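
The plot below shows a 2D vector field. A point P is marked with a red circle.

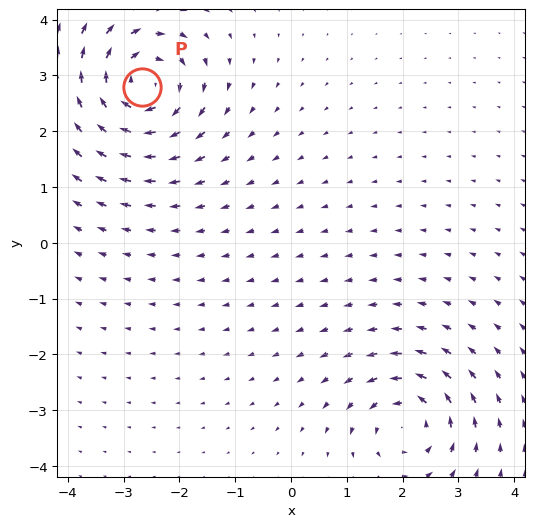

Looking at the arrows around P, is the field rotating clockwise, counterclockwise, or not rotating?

Near P at (-2.7, 2.8) the arrows circulate clockwise. The curl (z-component) there is about -6; negative curl means clockwise rotation.

clockwise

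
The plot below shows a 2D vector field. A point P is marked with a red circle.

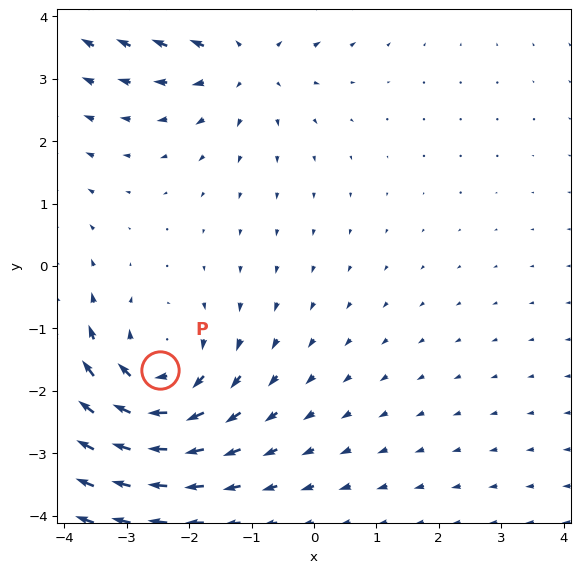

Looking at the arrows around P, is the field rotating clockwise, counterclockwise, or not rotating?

clockwise

Near P at (-2.5, -1.7) the arrows circulate clockwise. The curl (z-component) there is about -3; negative curl means clockwise rotation.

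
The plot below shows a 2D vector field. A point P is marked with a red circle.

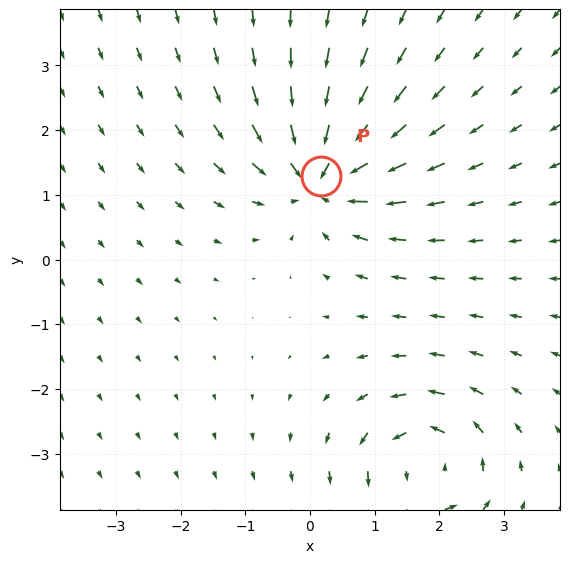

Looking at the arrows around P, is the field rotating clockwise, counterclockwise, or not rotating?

Near P at (0.2, 1.3) the arrows show no circulation. The curl there is ≈0.

not rotating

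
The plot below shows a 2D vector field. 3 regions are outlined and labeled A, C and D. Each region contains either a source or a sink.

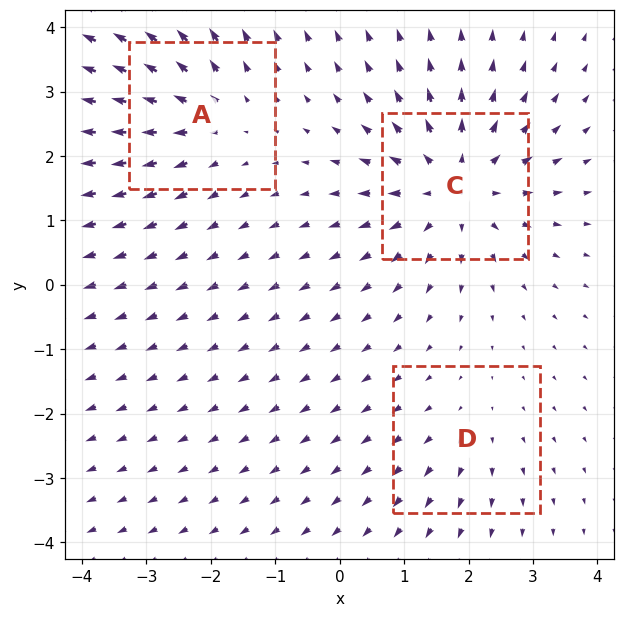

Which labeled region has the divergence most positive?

Divergence at each region's feature centre — A: about +3, C: about +4, D: about +2. Region C is most positive.

C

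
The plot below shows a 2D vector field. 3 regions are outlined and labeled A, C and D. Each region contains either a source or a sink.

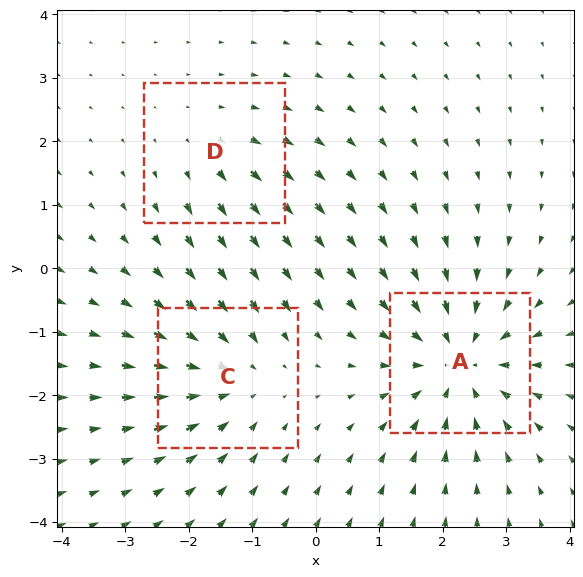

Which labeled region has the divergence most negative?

Divergence at each region's feature centre — A: about -4, C: about -3, D: about +2. Region A is most negative.

A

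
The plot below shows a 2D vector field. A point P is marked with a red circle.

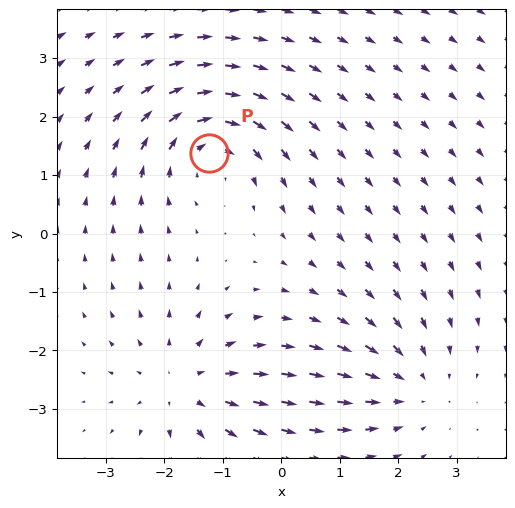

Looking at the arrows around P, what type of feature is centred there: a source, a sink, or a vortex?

vortex

At P (-1.2, 1.4) the arrows circulate clockwise. Divergence ≈0, curl about -4 — near-zero divergence with nonzero curl is a vortex.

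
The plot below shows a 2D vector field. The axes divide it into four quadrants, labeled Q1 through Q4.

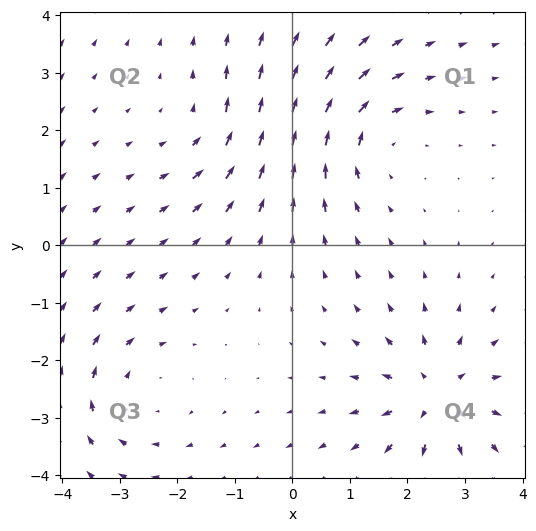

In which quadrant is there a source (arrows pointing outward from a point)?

The source sits at approximately (2.5, -2.6), which lies in quadrant Q4. The divergence there is about +6, positive as expected for a source.

Q4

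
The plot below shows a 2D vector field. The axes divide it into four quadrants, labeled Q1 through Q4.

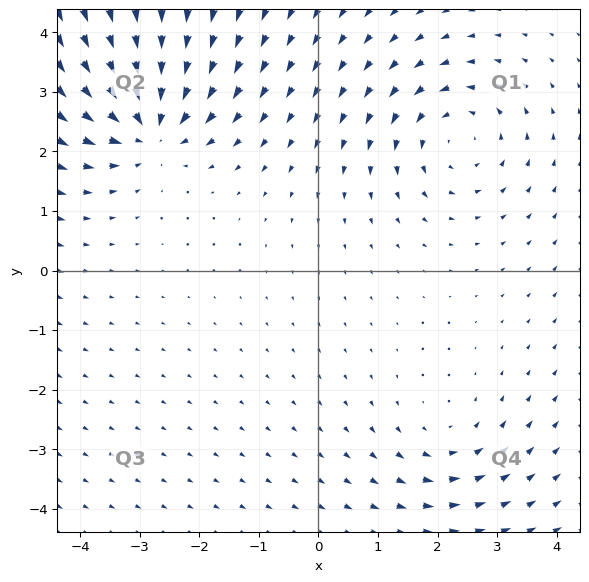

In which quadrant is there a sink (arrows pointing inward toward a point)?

Q2

The sink sits at approximately (-2.8, 2.4), which lies in quadrant Q2. The divergence there is about -6, negative as expected for a sink.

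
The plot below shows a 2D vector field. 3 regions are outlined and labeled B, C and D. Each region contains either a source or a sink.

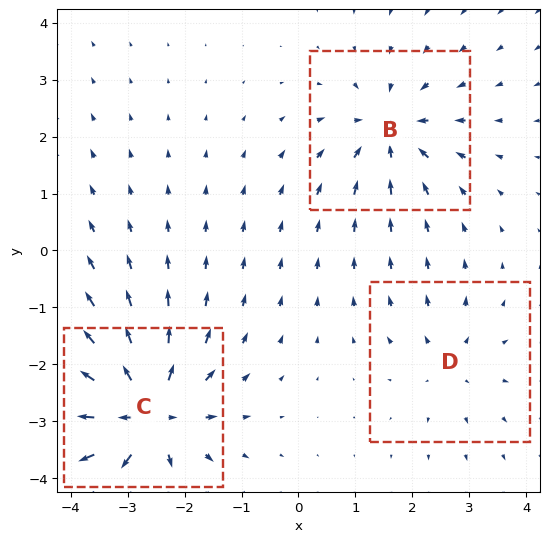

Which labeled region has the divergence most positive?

C

Divergence at each region's feature centre — B: about -4, C: about +6, D: about +2. Region C is most positive.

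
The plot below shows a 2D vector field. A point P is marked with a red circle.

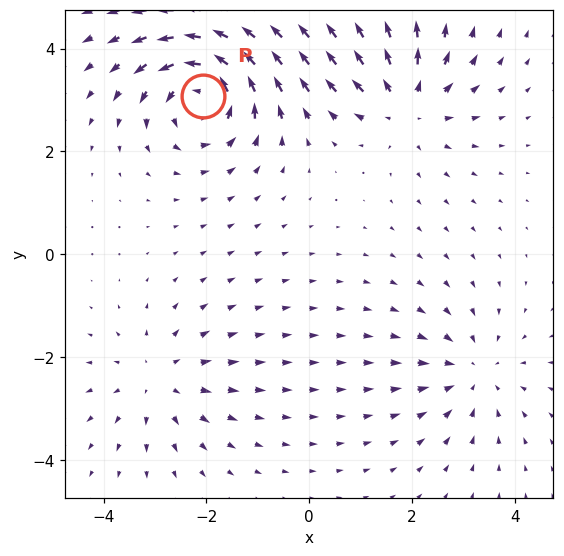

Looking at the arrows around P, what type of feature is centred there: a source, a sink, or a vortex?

vortex

At P (-2.1, 3.1) the arrows circulate counterclockwise. Divergence ≈0, curl about +6 — near-zero divergence with nonzero curl is a vortex.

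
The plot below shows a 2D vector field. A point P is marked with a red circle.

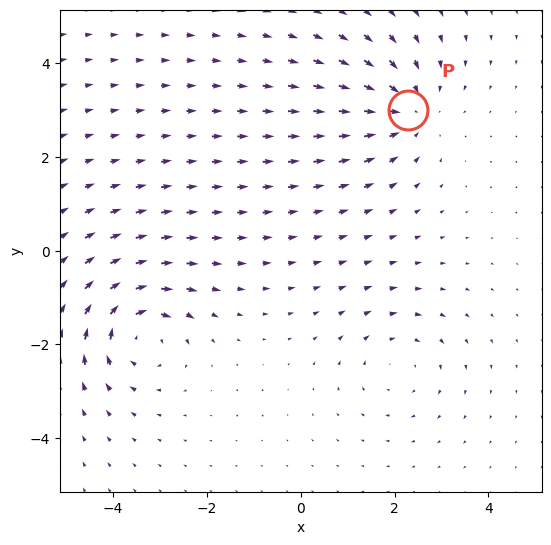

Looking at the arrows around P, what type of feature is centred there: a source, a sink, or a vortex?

At P (2.3, 3.0) the arrows converge inward. Divergence about -4, curl ≈0 — negative divergence with near-zero curl is a sink.

sink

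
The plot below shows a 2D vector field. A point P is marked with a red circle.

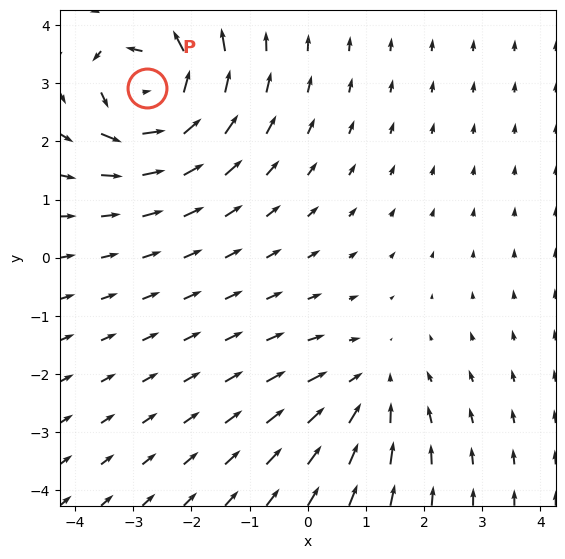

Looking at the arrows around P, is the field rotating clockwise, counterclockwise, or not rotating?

Near P at (-2.8, 2.9) the arrows circulate counterclockwise. The curl (z-component) there is about +7; positive curl means counterclockwise rotation.

counterclockwise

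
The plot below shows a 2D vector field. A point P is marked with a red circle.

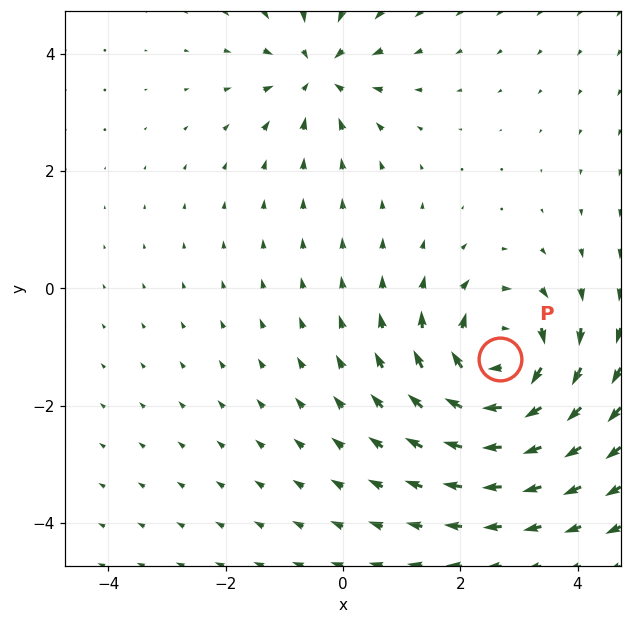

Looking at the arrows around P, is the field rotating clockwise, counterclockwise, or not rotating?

clockwise

Near P at (2.7, -1.2) the arrows circulate clockwise. The curl (z-component) there is about -5; negative curl means clockwise rotation.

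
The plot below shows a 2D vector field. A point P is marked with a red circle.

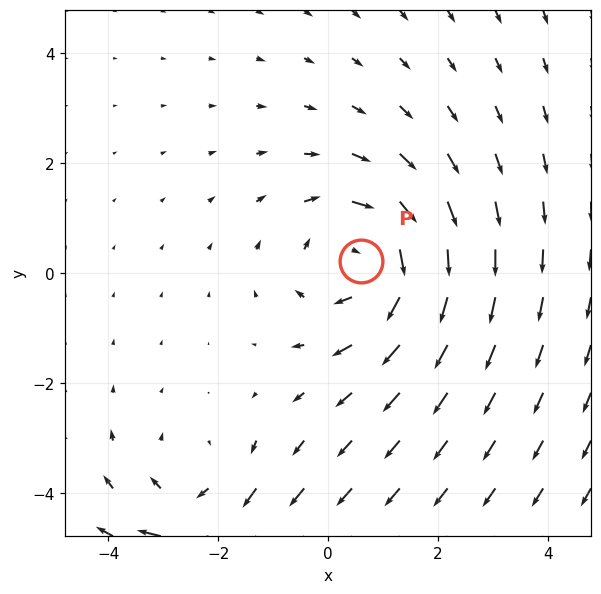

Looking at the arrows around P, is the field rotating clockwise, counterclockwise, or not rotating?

clockwise

Near P at (0.6, 0.2) the arrows circulate clockwise. The curl (z-component) there is about -3; negative curl means clockwise rotation.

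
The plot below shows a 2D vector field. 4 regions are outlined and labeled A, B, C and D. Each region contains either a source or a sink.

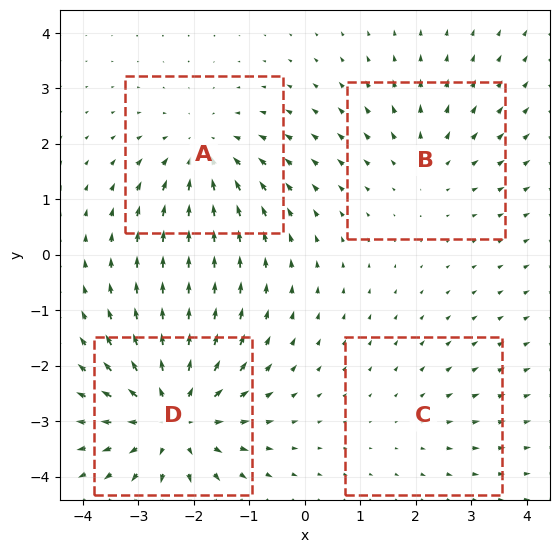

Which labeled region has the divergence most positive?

Divergence at each region's feature centre — A: about -4, B: about +3, C: about +2, D: about +6. Region D is most positive.

D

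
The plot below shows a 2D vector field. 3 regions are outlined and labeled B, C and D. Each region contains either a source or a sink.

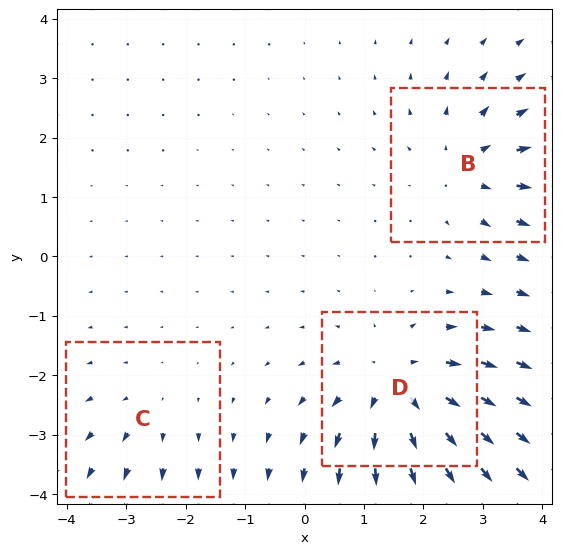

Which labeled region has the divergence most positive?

Divergence at each region's feature centre — B: about +4, C: about +2, D: about +5. Region D is most positive.

D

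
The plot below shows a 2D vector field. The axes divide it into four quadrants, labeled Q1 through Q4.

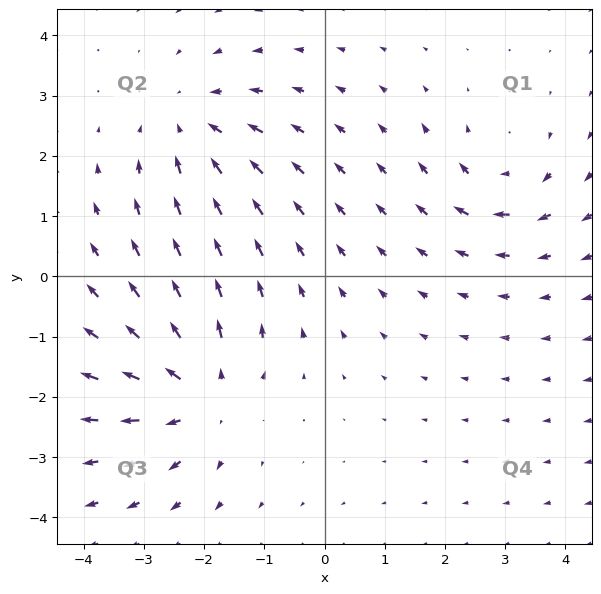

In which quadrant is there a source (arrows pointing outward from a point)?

The source sits at approximately (-2.1, -2.0), which lies in quadrant Q3. The divergence there is about +5, positive as expected for a source.

Q3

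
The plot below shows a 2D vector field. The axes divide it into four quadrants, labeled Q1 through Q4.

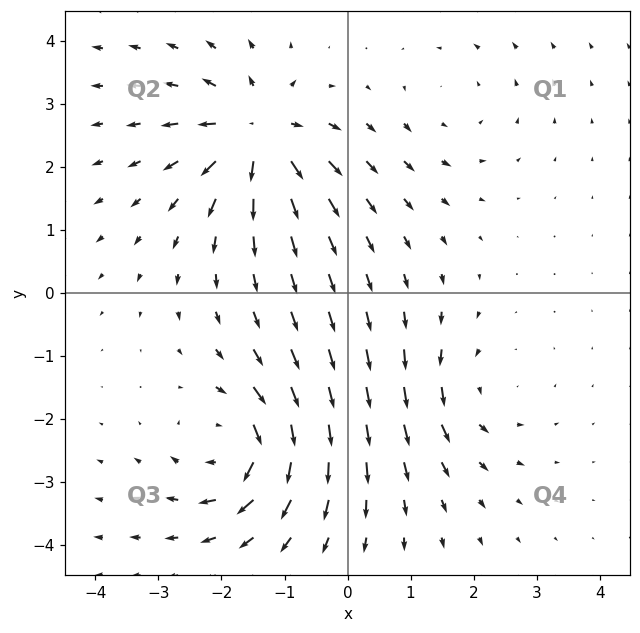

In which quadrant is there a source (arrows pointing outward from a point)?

Q2

The source sits at approximately (-1.4, 2.5), which lies in quadrant Q2. The divergence there is about +7, positive as expected for a source.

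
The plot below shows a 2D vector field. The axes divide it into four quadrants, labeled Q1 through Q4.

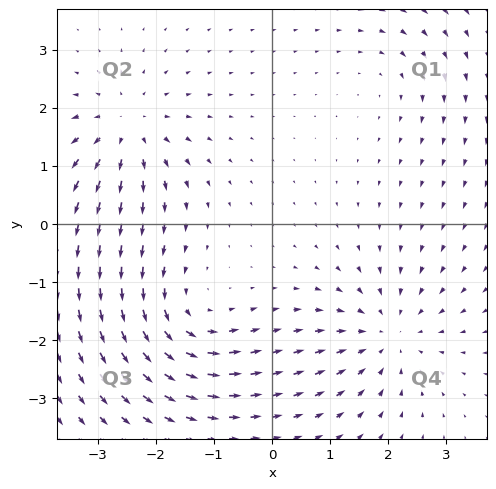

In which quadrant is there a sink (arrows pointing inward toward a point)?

The sink sits at approximately (2.0, -1.9), which lies in quadrant Q4. The divergence there is about -4, negative as expected for a sink.

Q4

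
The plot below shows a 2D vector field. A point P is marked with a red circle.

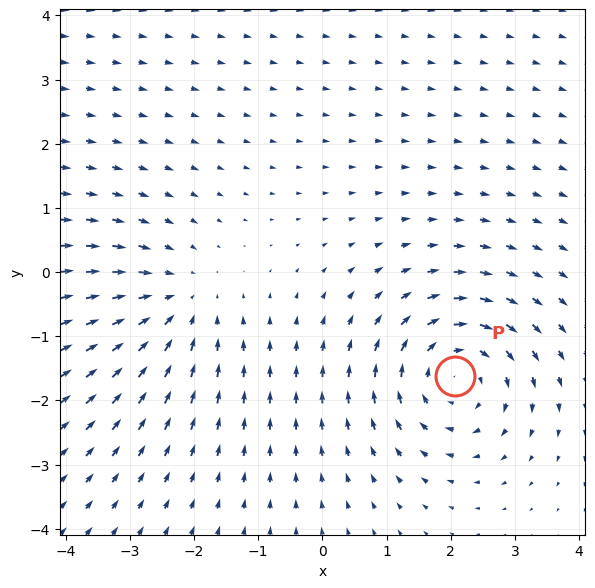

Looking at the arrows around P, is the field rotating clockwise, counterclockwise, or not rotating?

clockwise

Near P at (2.1, -1.6) the arrows circulate clockwise. The curl (z-component) there is about -5; negative curl means clockwise rotation.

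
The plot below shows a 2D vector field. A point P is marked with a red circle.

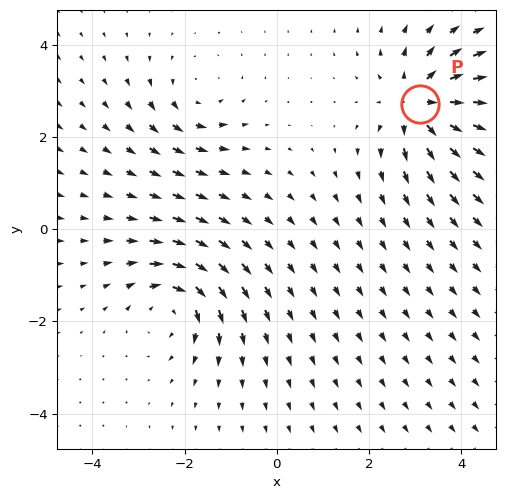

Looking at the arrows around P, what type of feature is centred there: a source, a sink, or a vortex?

At P (3.1, 2.7) the arrows spread outward. Divergence about +6, curl ≈0 — positive divergence with near-zero curl is a source.

source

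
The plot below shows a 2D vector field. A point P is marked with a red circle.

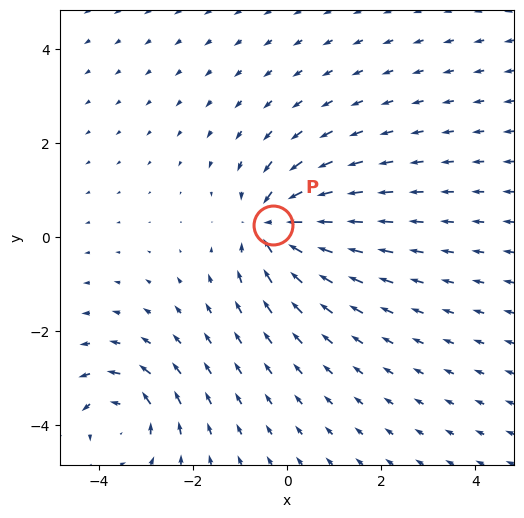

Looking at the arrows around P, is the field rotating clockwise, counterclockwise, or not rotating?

not rotating

Near P at (-0.3, 0.3) the arrows show no circulation. The curl there is ≈0.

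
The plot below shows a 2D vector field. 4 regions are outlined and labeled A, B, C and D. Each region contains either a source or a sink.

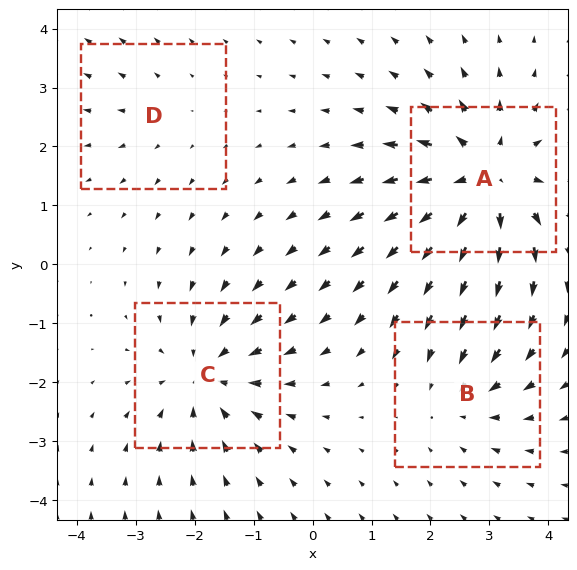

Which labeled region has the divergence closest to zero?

Divergence at each region's feature centre — A: about +7, B: about -3, C: about -5, D: about +2. Region D is closest to zero.

D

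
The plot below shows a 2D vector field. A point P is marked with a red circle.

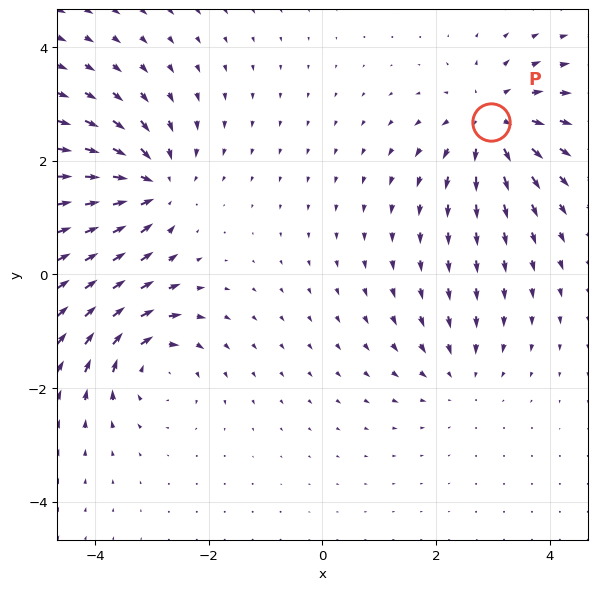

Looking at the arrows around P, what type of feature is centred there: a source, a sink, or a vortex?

At P (3.0, 2.7) the arrows spread outward. Divergence about +5, curl ≈0 — positive divergence with near-zero curl is a source.

source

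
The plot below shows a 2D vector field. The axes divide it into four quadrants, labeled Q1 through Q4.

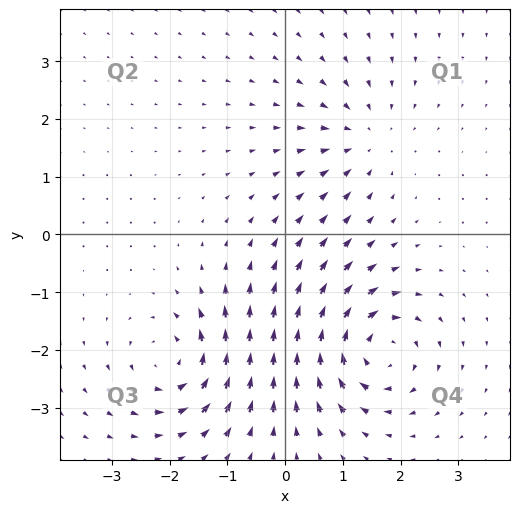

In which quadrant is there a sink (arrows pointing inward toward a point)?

Q1

The sink sits at approximately (1.4, 1.7), which lies in quadrant Q1. The divergence there is about -4, negative as expected for a sink.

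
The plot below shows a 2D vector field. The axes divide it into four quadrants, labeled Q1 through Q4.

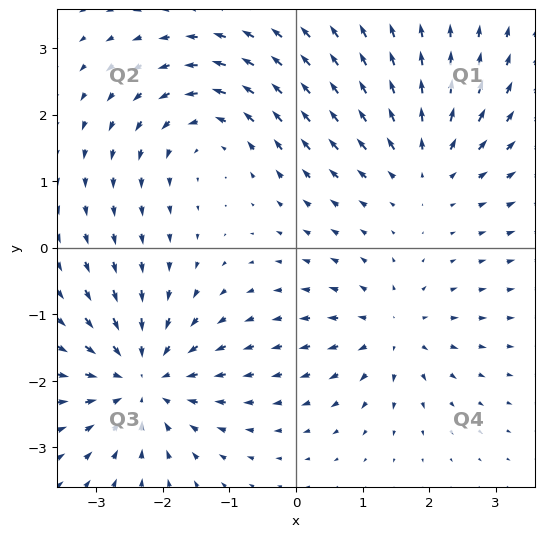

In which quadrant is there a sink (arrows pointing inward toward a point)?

Q3

The sink sits at approximately (-2.3, -2.0), which lies in quadrant Q3. The divergence there is about -5, negative as expected for a sink.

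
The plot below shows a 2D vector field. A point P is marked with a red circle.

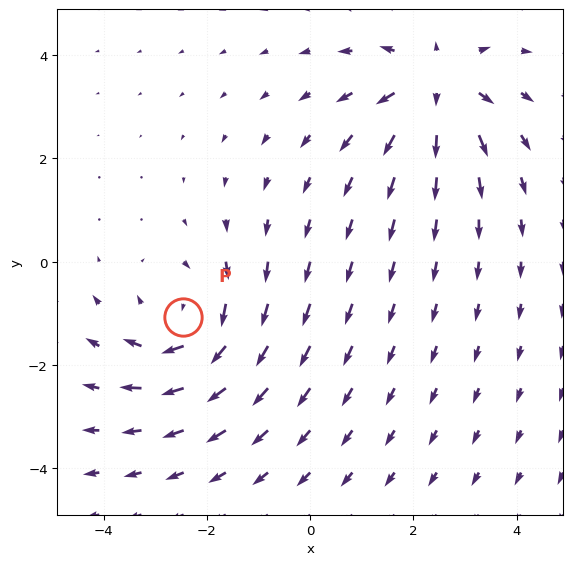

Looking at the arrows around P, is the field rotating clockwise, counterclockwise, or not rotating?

clockwise

Near P at (-2.5, -1.1) the arrows circulate clockwise. The curl (z-component) there is about -3; negative curl means clockwise rotation.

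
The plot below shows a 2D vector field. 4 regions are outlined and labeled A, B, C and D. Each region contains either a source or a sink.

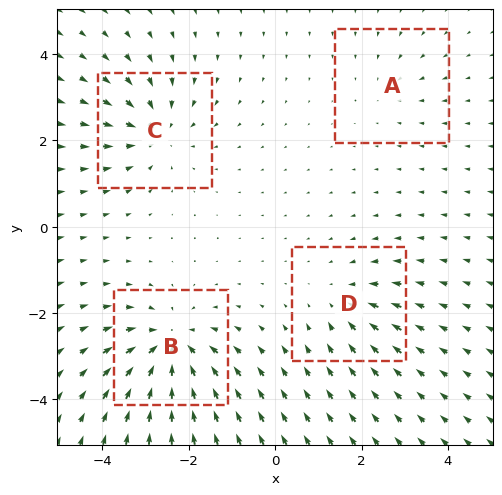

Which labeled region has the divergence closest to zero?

Divergence at each region's feature centre — A: about -2, B: about -7, C: about -5, D: about -3. Region A is closest to zero.

A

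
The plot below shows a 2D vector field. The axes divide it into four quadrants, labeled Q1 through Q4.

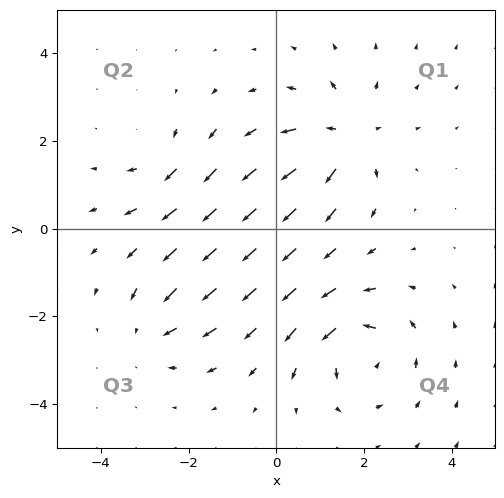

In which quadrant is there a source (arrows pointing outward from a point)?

The source sits at approximately (1.6, 2.1), which lies in quadrant Q1. The divergence there is about +5, positive as expected for a source.

Q1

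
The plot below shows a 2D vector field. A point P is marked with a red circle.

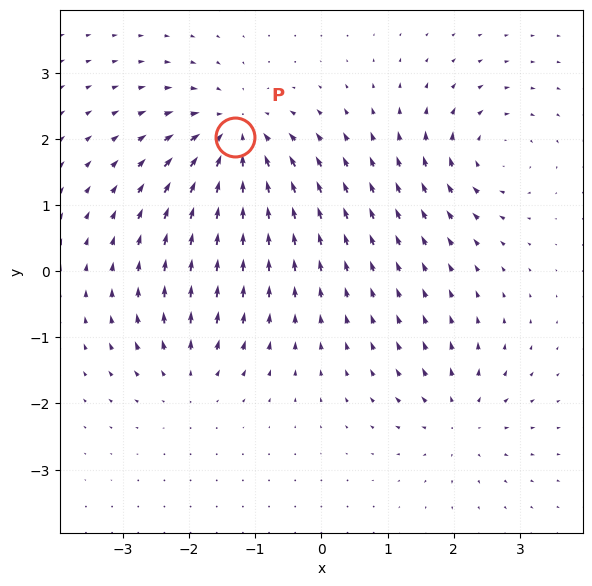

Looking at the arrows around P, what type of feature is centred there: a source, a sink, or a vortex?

At P (-1.3, 2.0) the arrows converge inward. Divergence about -6, curl ≈0 — negative divergence with near-zero curl is a sink.

sink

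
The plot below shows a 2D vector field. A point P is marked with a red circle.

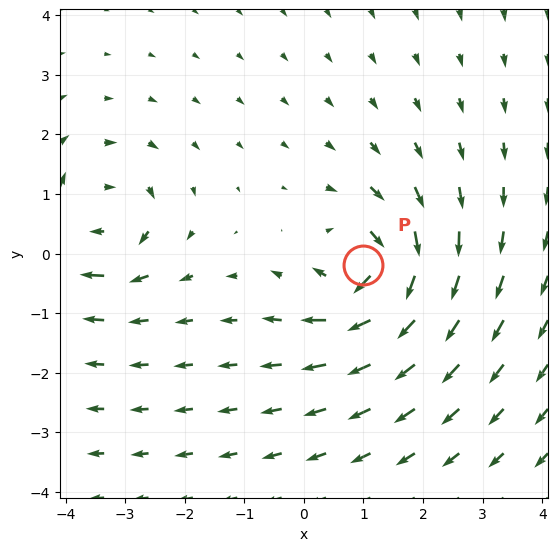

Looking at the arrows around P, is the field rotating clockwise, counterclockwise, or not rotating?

clockwise

Near P at (1.0, -0.2) the arrows circulate clockwise. The curl (z-component) there is about -7; negative curl means clockwise rotation.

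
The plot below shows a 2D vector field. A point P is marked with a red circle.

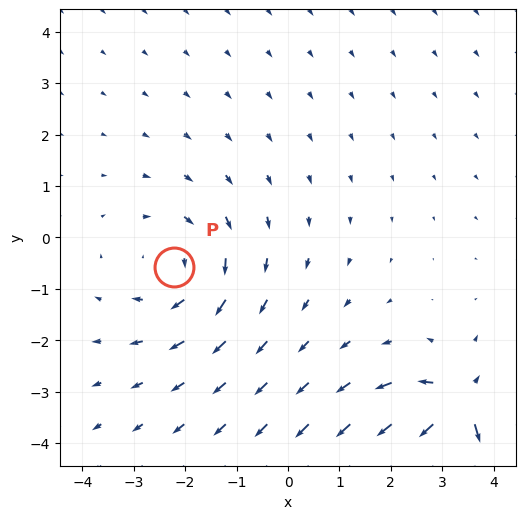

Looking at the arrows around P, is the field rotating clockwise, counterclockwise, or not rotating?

Near P at (-2.2, -0.6) the arrows circulate clockwise. The curl (z-component) there is about -3; negative curl means clockwise rotation.

clockwise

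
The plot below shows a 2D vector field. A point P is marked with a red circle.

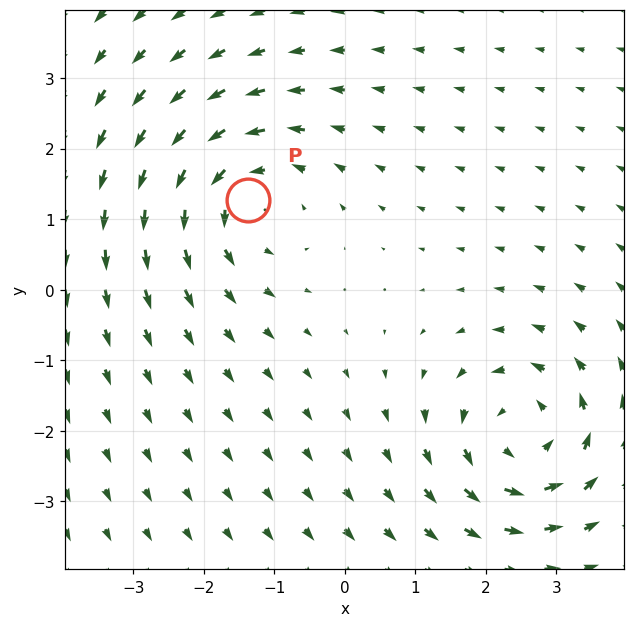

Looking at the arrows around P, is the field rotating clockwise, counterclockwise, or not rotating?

counterclockwise

Near P at (-1.4, 1.3) the arrows circulate counterclockwise. The curl (z-component) there is about +4; positive curl means counterclockwise rotation.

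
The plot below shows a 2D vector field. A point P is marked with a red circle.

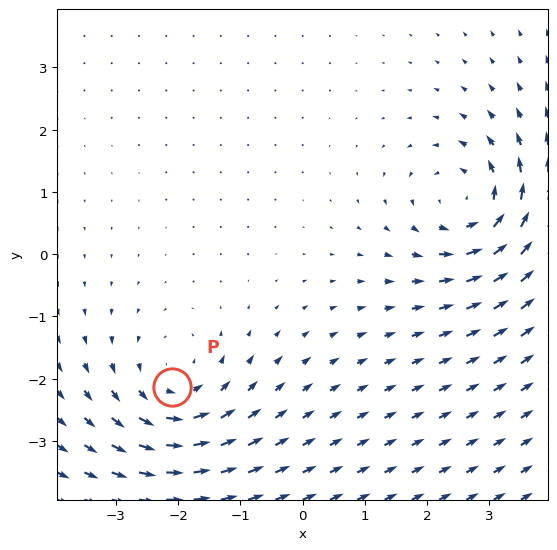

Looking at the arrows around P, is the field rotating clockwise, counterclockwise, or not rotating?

Near P at (-2.1, -2.1) the arrows circulate counterclockwise. The curl (z-component) there is about +4; positive curl means counterclockwise rotation.

counterclockwise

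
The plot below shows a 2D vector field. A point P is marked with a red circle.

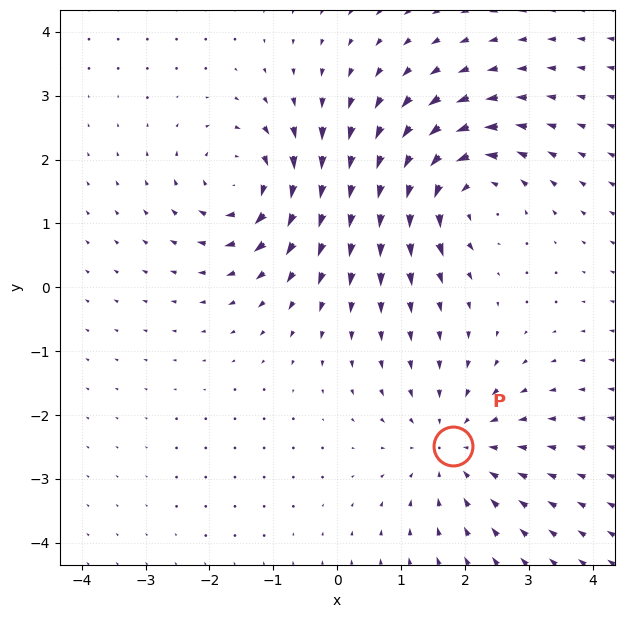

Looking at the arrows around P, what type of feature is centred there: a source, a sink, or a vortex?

sink

At P (1.8, -2.5) the arrows converge inward. Divergence about -4, curl ≈0 — negative divergence with near-zero curl is a sink.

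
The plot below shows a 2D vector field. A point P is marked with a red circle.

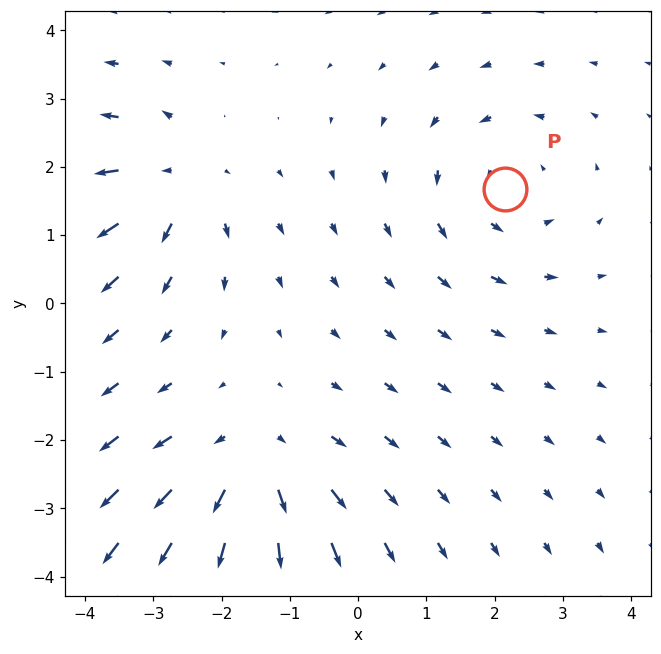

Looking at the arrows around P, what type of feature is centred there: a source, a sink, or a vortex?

vortex

At P (2.2, 1.7) the arrows circulate counterclockwise. Divergence ≈0, curl about +3 — near-zero divergence with nonzero curl is a vortex.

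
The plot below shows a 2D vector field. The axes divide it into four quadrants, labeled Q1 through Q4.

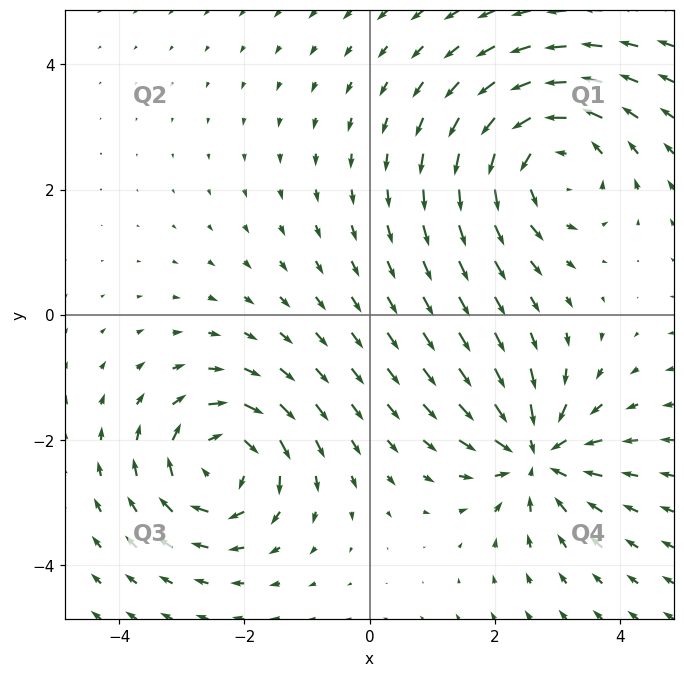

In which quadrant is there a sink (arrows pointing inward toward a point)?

Q4

The sink sits at approximately (2.7, -2.2), which lies in quadrant Q4. The divergence there is about -5, negative as expected for a sink.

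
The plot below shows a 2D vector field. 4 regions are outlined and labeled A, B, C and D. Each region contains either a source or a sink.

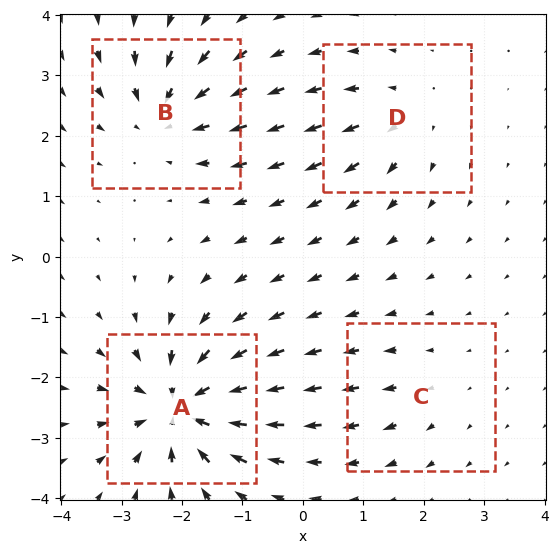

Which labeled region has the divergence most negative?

A

Divergence at each region's feature centre — A: about -8, B: about -6, C: about +2, D: about +4. Region A is most negative.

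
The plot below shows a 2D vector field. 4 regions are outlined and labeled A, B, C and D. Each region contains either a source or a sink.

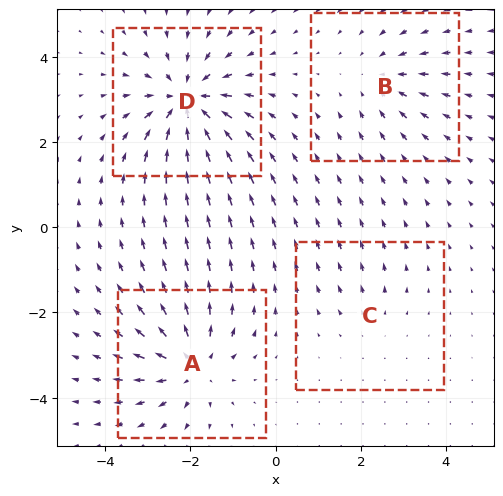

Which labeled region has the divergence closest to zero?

Divergence at each region's feature centre — A: about +6, B: about -3, C: about +2, D: about -7. Region C is closest to zero.

C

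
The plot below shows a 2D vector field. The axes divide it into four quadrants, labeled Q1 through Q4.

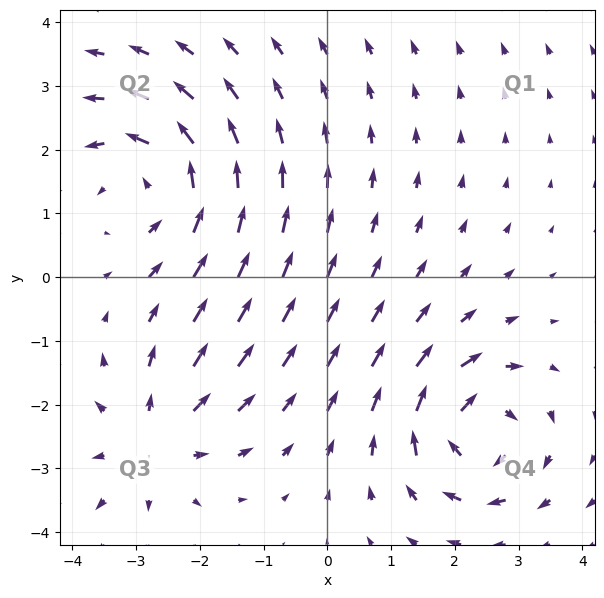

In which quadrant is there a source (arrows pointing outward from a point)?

The source sits at approximately (-2.7, -2.5), which lies in quadrant Q3. The divergence there is about +4, positive as expected for a source.

Q3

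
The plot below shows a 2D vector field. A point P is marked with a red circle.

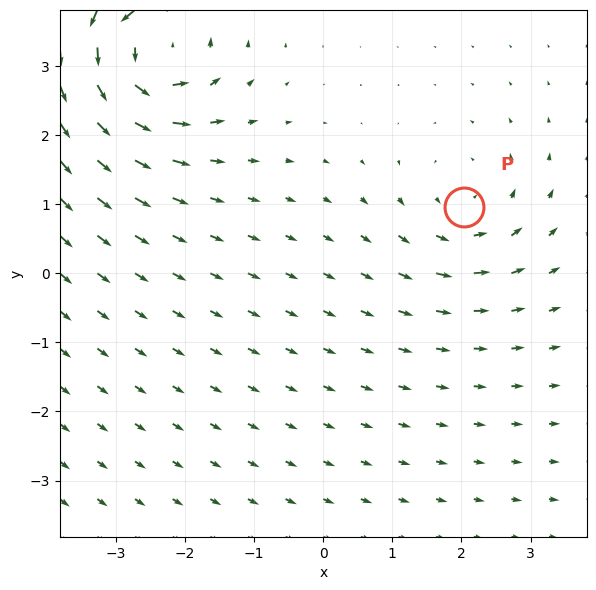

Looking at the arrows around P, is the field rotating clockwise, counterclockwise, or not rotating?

Near P at (2.0, 1.0) the arrows circulate counterclockwise. The curl (z-component) there is about +3; positive curl means counterclockwise rotation.

counterclockwise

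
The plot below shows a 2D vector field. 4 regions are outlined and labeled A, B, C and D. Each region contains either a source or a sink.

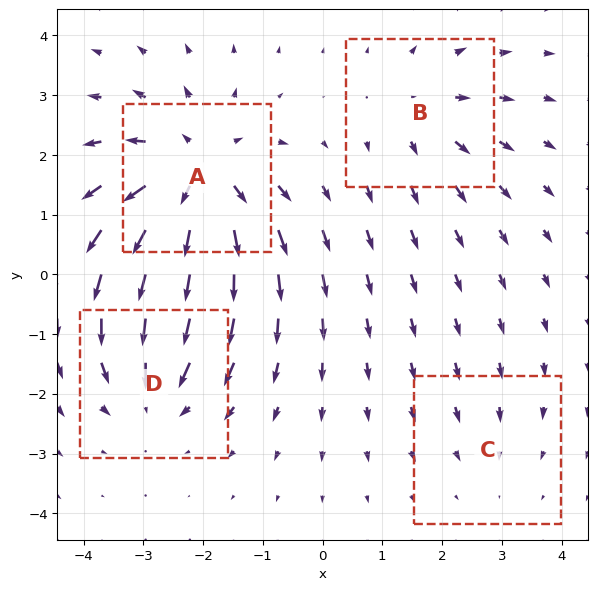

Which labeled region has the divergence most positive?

Divergence at each region's feature centre — A: about +6, B: about +3, C: about -2, D: about -4. Region A is most positive.

A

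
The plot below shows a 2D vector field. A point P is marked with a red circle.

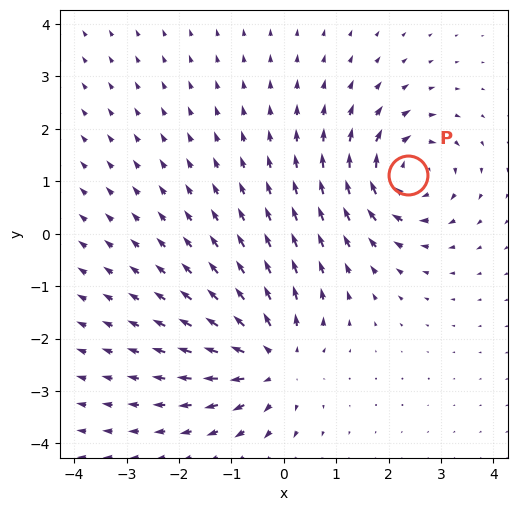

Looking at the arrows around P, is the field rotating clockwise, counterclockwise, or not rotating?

Near P at (2.4, 1.1) the arrows circulate clockwise. The curl (z-component) there is about -4; negative curl means clockwise rotation.

clockwise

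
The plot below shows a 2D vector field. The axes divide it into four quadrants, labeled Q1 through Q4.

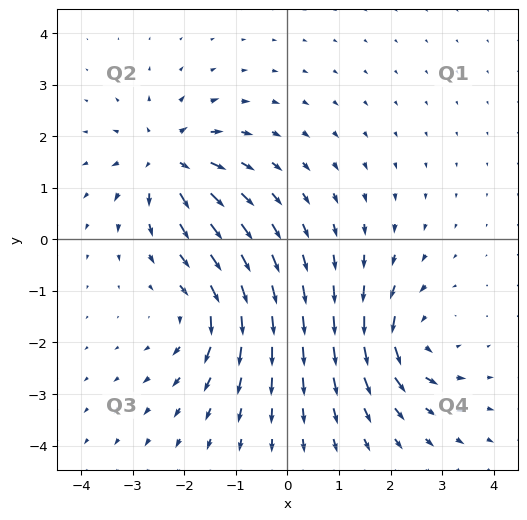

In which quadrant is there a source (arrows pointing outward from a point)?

The source sits at approximately (-2.3, 1.5), which lies in quadrant Q2. The divergence there is about +4, positive as expected for a source.

Q2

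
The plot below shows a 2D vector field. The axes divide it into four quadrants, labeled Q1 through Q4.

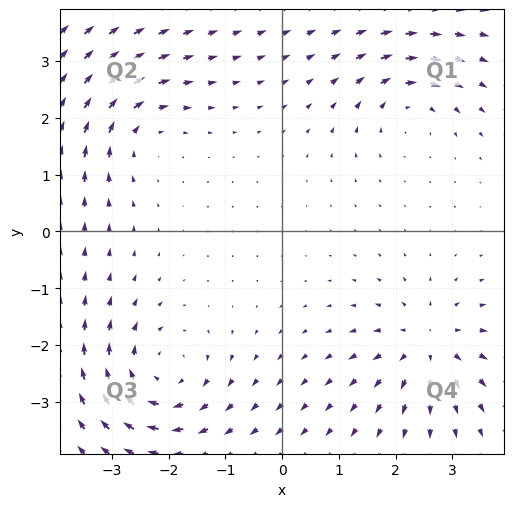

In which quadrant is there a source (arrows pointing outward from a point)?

Q4

The source sits at approximately (2.6, -2.0), which lies in quadrant Q4. The divergence there is about +5, positive as expected for a source.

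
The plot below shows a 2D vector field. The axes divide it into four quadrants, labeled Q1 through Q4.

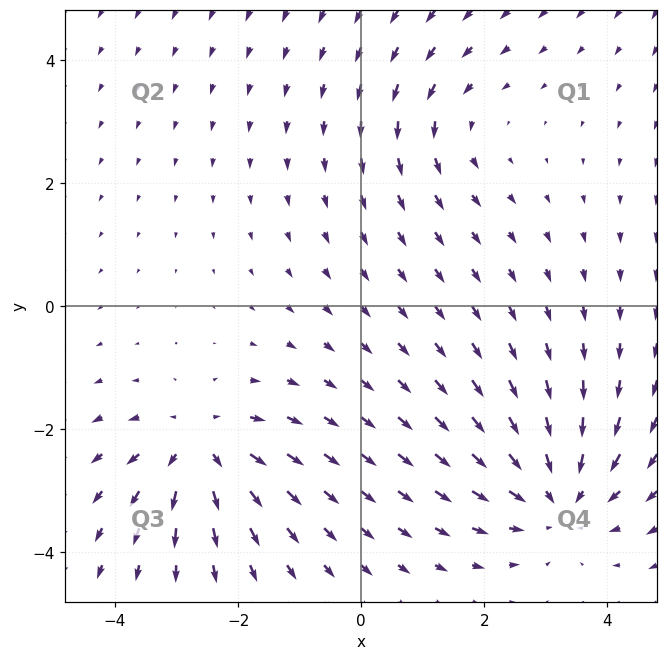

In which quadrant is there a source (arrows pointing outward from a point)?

Q3

The source sits at approximately (-2.6, -2.3), which lies in quadrant Q3. The divergence there is about +4, positive as expected for a source.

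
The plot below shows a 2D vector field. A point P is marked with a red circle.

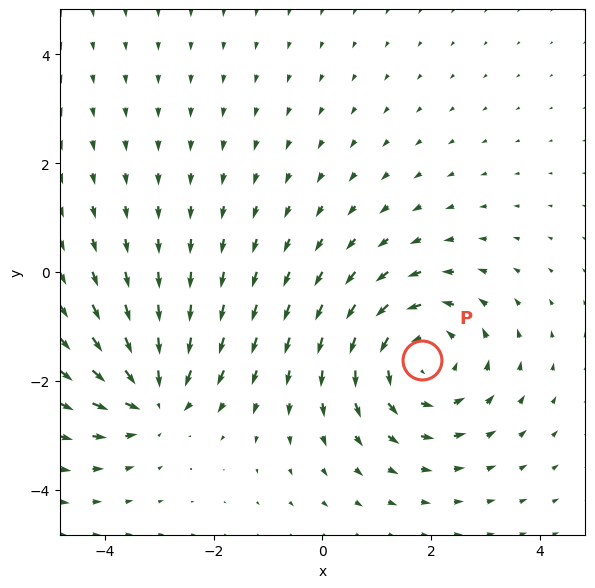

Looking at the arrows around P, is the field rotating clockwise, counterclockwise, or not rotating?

counterclockwise

Near P at (1.8, -1.6) the arrows circulate counterclockwise. The curl (z-component) there is about +4; positive curl means counterclockwise rotation.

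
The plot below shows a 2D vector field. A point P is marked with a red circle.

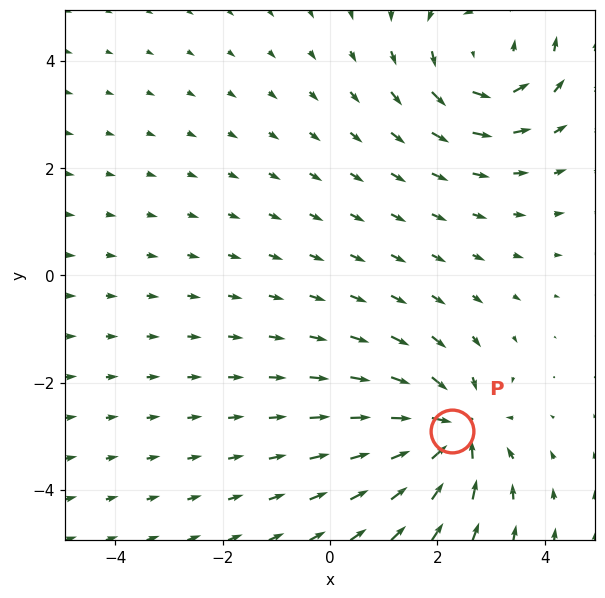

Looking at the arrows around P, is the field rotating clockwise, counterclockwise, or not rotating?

Near P at (2.3, -2.9) the arrows show no circulation. The curl there is ≈0.

not rotating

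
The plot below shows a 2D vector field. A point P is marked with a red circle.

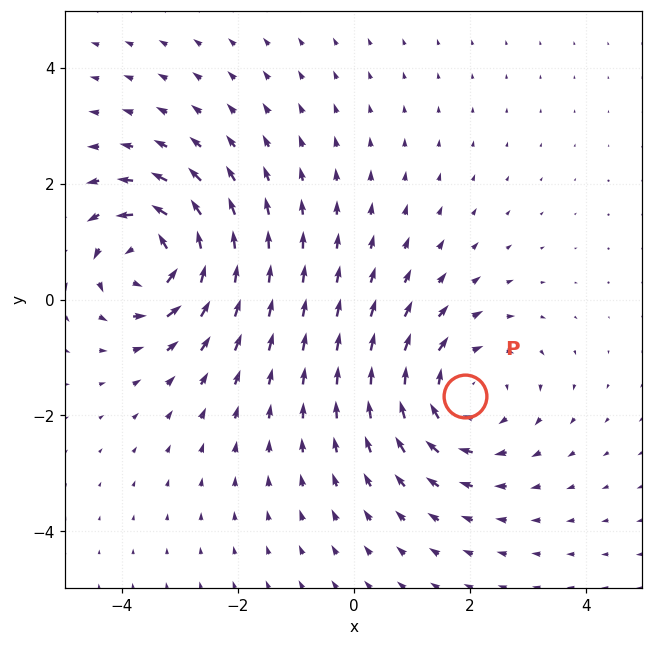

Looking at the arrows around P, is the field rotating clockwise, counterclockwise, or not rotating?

clockwise

Near P at (1.9, -1.7) the arrows circulate clockwise. The curl (z-component) there is about -4; negative curl means clockwise rotation.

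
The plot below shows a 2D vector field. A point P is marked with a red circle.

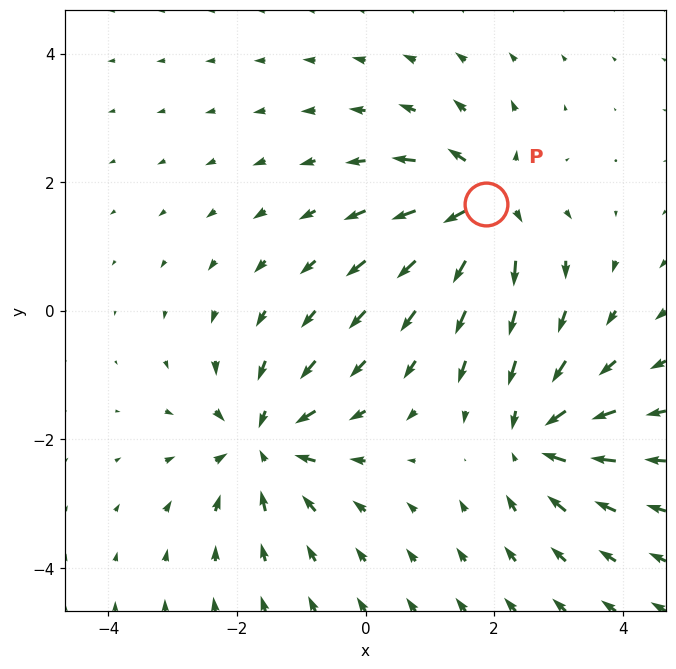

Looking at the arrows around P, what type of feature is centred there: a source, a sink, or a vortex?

At P (1.9, 1.7) the arrows spread outward. Divergence about +5, curl ≈0 — positive divergence with near-zero curl is a source.

source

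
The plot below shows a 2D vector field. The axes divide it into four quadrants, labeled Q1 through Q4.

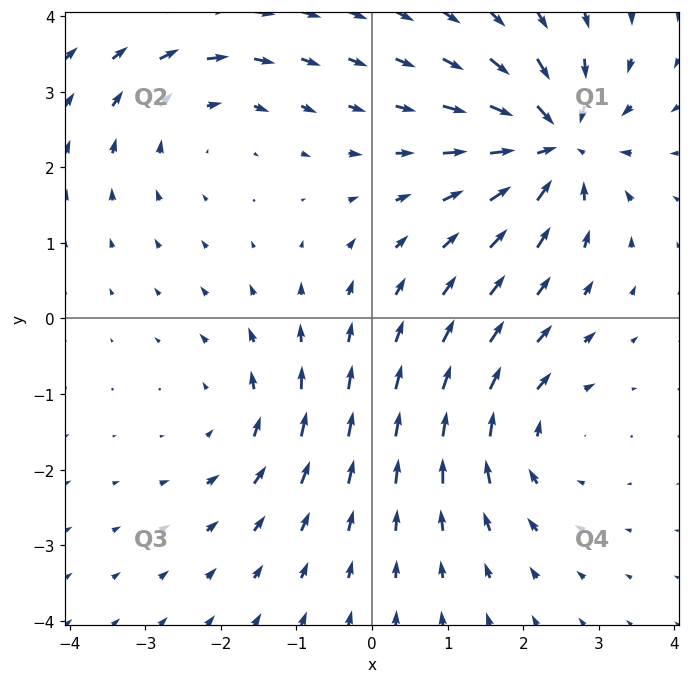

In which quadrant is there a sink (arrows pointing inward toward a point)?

Q1

The sink sits at approximately (2.4, 2.3), which lies in quadrant Q1. The divergence there is about -7, negative as expected for a sink.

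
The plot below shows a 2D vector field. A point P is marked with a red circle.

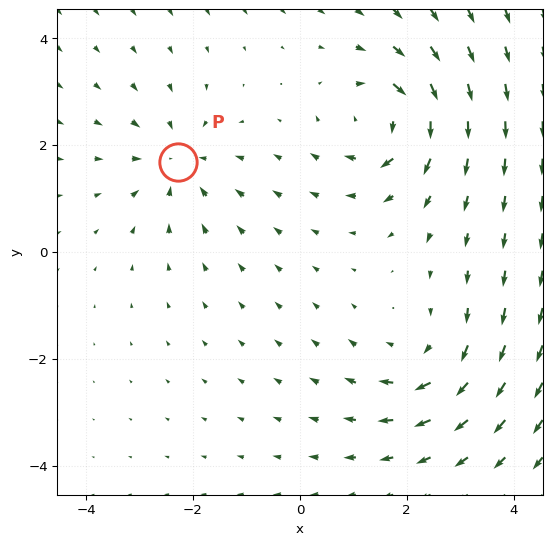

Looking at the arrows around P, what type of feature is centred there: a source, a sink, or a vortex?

sink

At P (-2.3, 1.7) the arrows converge inward. Divergence about -3, curl ≈0 — negative divergence with near-zero curl is a sink.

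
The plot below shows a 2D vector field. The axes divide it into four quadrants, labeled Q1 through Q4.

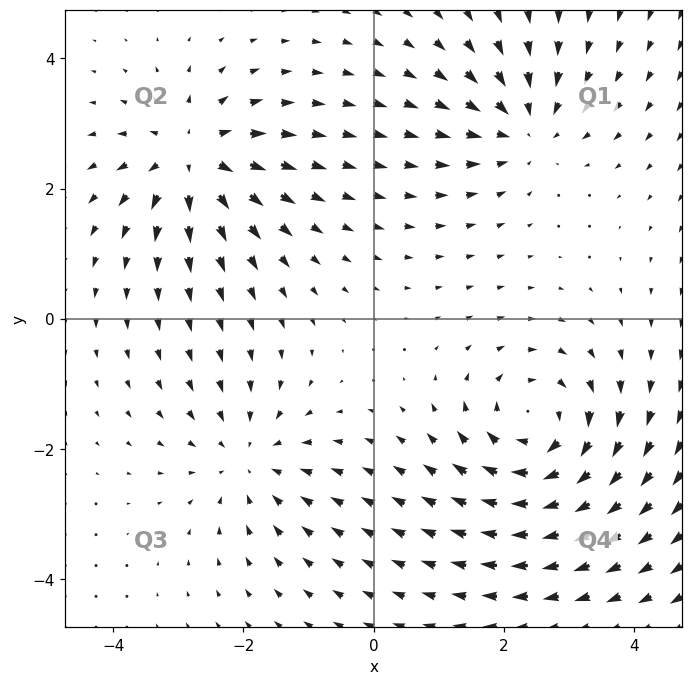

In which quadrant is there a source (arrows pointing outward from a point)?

Q2

The source sits at approximately (-2.8, 2.5), which lies in quadrant Q2. The divergence there is about +5, positive as expected for a source.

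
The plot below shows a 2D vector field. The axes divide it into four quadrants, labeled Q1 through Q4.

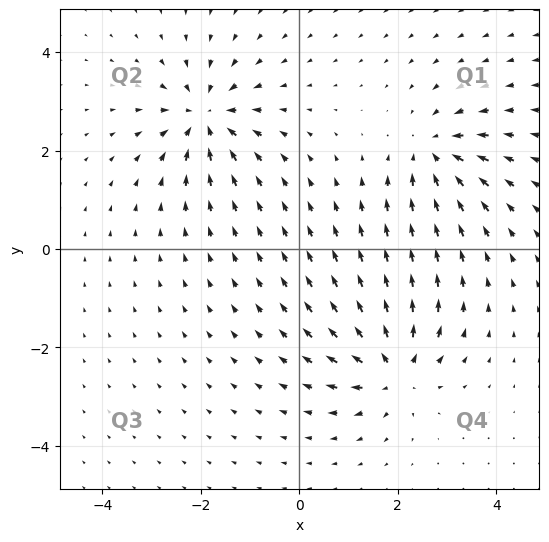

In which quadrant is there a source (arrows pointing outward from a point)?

The source sits at approximately (1.9, -2.5), which lies in quadrant Q4. The divergence there is about +5, positive as expected for a source.

Q4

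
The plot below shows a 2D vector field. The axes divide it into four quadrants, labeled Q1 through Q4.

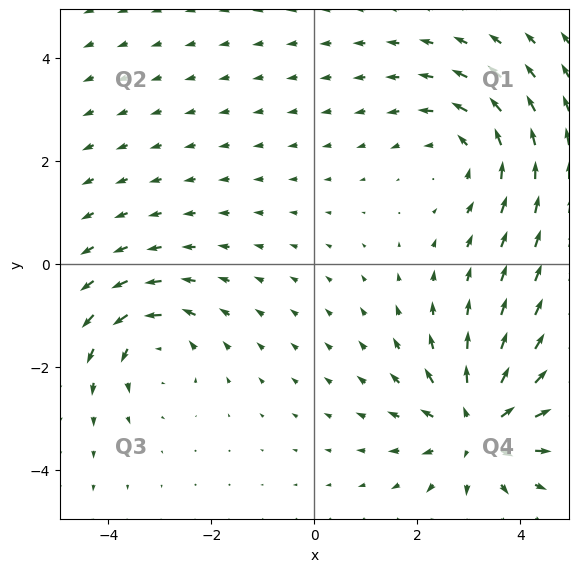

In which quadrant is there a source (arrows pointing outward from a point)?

Q4

The source sits at approximately (3.2, -3.2), which lies in quadrant Q4. The divergence there is about +4, positive as expected for a source.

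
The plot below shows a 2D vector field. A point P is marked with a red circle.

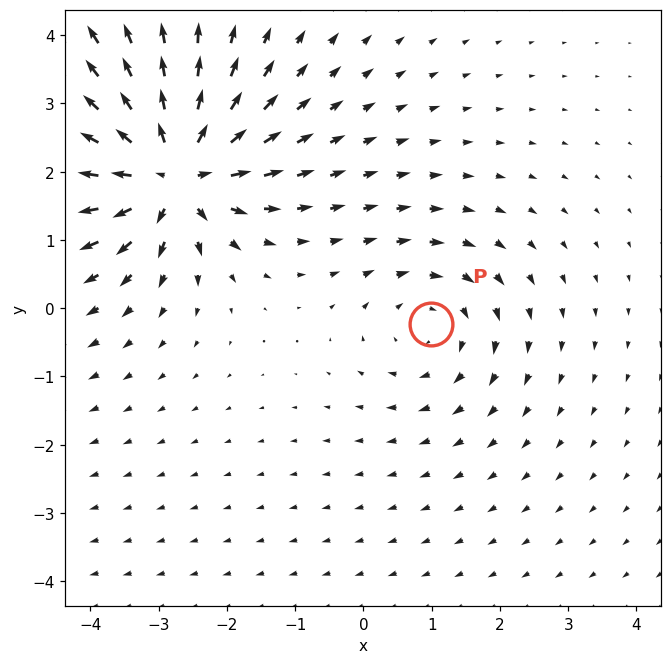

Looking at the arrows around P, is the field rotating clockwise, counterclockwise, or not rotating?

Near P at (1.0, -0.2) the arrows circulate clockwise. The curl (z-component) there is about -3; negative curl means clockwise rotation.

clockwise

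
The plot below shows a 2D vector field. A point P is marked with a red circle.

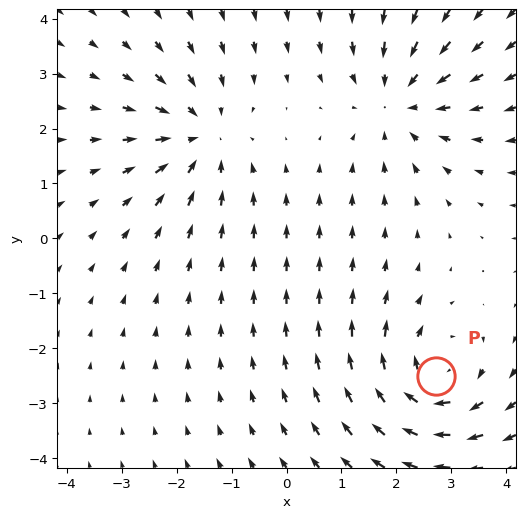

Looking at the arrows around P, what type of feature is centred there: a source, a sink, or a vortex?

vortex

At P (2.7, -2.5) the arrows circulate clockwise. Divergence ≈0, curl about -5 — near-zero divergence with nonzero curl is a vortex.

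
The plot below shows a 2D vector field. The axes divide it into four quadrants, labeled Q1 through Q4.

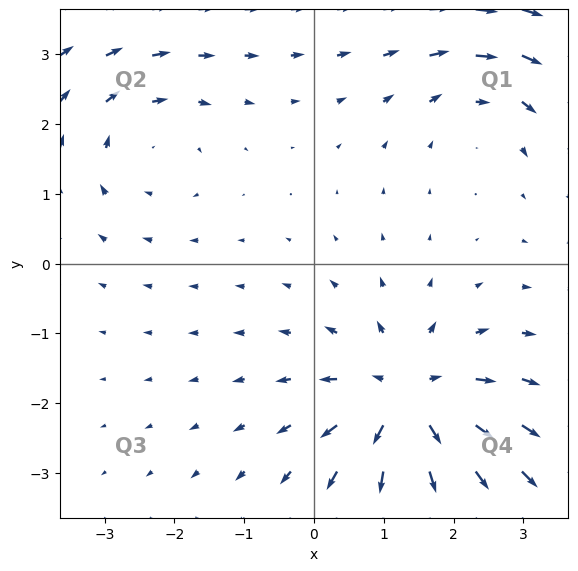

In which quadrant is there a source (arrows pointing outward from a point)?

The source sits at approximately (1.3, -1.9), which lies in quadrant Q4. The divergence there is about +5, positive as expected for a source.

Q4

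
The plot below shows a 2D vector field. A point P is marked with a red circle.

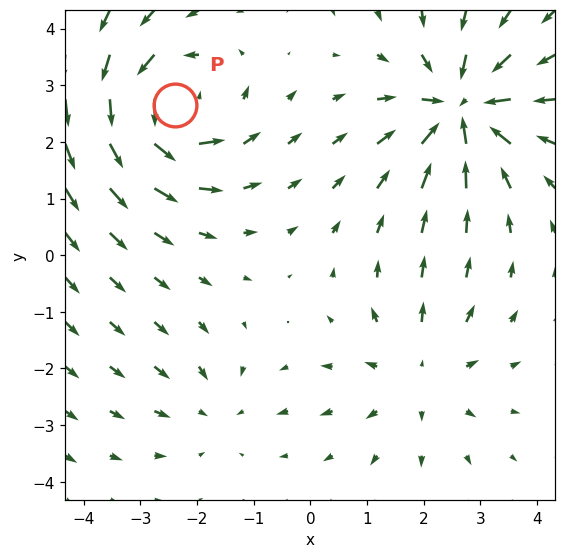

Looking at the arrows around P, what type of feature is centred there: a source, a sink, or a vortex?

vortex

At P (-2.4, 2.7) the arrows circulate counterclockwise. Divergence ≈0, curl about +6 — near-zero divergence with nonzero curl is a vortex.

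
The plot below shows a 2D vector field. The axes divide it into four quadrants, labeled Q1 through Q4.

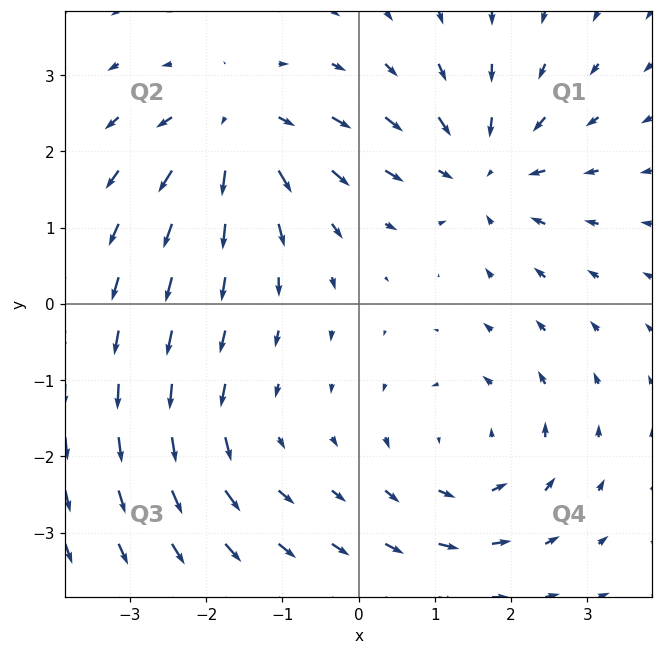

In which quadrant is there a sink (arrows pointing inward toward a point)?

The sink sits at approximately (1.6, 1.7), which lies in quadrant Q1. The divergence there is about -4, negative as expected for a sink.

Q1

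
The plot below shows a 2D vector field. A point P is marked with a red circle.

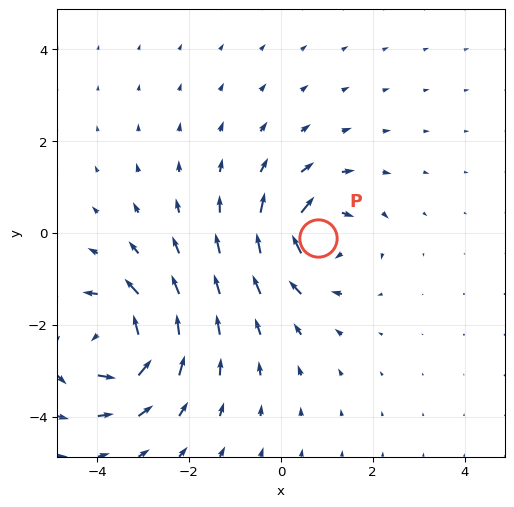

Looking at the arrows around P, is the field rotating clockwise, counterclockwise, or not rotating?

clockwise

Near P at (0.8, -0.1) the arrows circulate clockwise. The curl (z-component) there is about -6; negative curl means clockwise rotation.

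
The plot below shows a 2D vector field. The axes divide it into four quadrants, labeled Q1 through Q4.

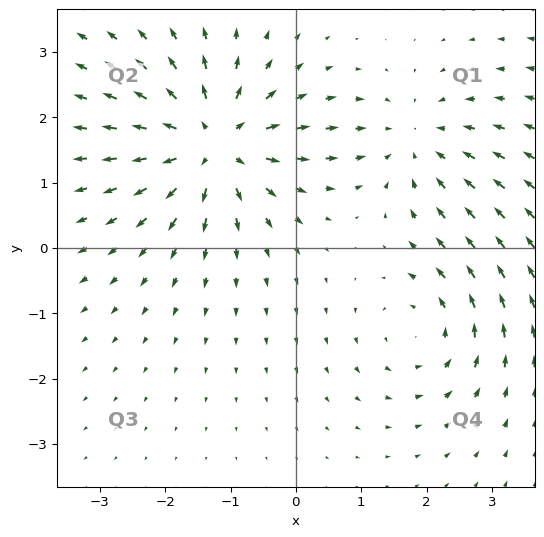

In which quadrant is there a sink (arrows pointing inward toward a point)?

Q1

The sink sits at approximately (1.8, 1.6), which lies in quadrant Q1. The divergence there is about -2, negative as expected for a sink.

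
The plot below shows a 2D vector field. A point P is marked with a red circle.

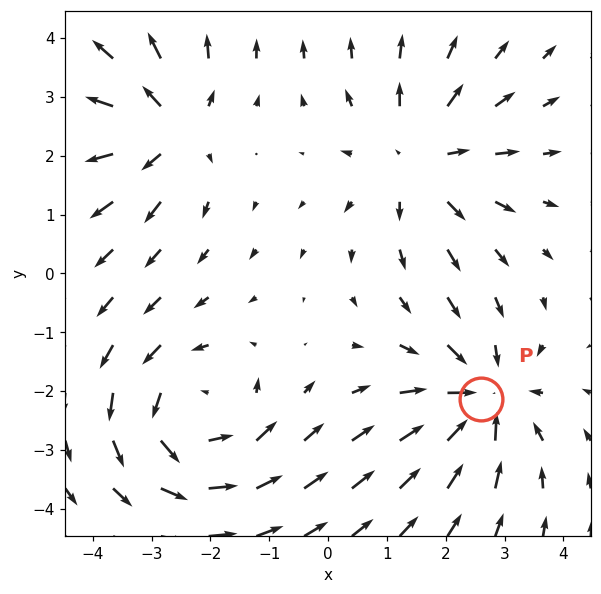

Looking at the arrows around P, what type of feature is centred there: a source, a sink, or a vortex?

At P (2.6, -2.1) the arrows converge inward. Divergence about -5, curl ≈0 — negative divergence with near-zero curl is a sink.

sink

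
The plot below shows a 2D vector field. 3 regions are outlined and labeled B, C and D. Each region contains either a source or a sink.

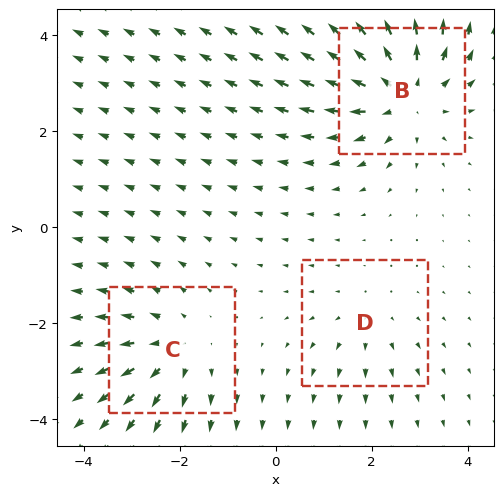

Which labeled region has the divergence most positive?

B

Divergence at each region's feature centre — B: about +5, C: about +3, D: about +2. Region B is most positive.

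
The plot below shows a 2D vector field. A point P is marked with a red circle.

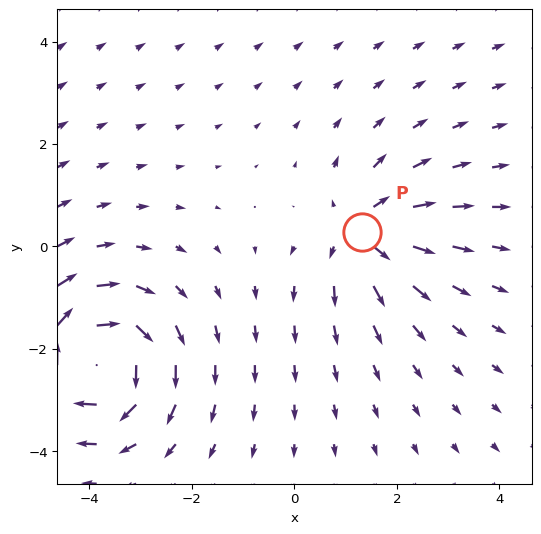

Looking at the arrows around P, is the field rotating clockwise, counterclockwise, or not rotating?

not rotating

Near P at (1.3, 0.3) the arrows show no circulation. The curl there is ≈0.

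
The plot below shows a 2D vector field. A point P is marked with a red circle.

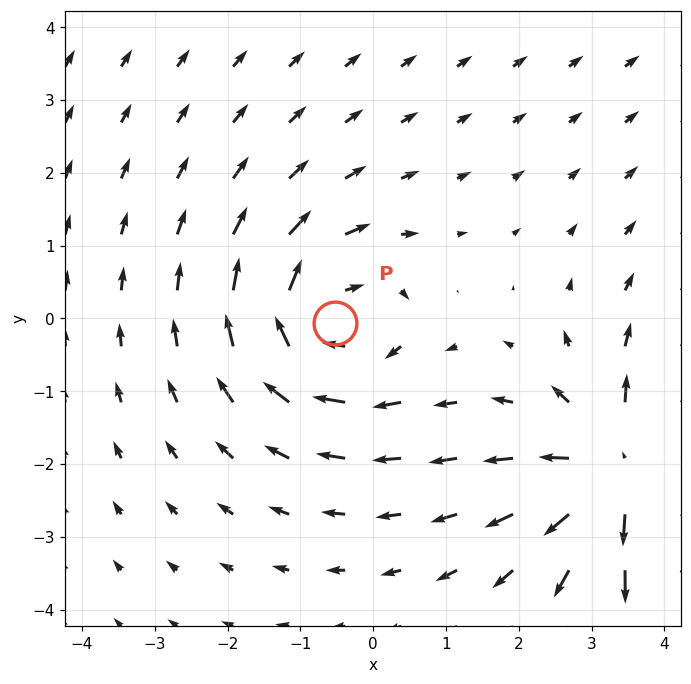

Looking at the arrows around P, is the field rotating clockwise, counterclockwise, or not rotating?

clockwise

Near P at (-0.5, -0.1) the arrows circulate clockwise. The curl (z-component) there is about -4; negative curl means clockwise rotation.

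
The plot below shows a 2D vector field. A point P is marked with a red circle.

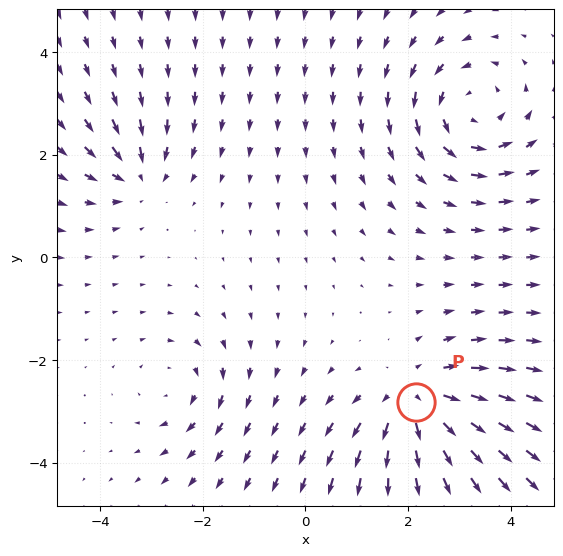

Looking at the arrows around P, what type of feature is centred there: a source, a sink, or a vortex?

source

At P (2.2, -2.8) the arrows spread outward. Divergence about +5, curl ≈0 — positive divergence with near-zero curl is a source.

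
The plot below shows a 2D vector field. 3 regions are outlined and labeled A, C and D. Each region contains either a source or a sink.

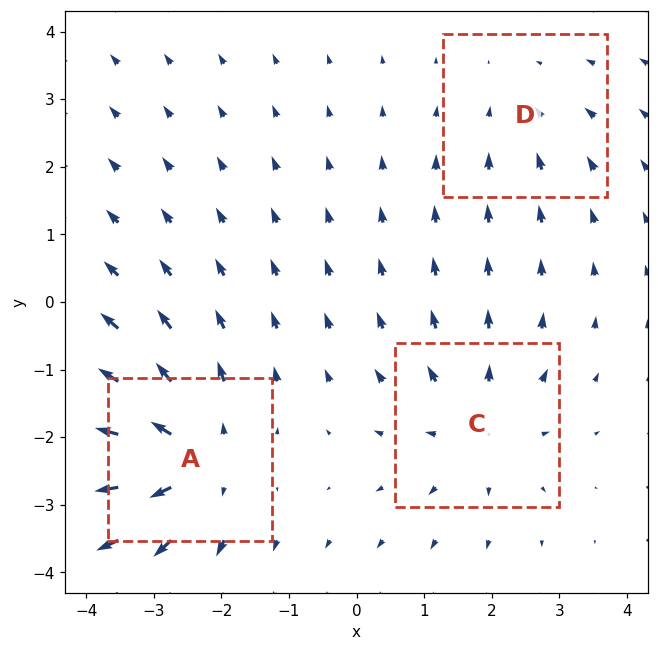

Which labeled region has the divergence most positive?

A

Divergence at each region's feature centre — A: about +5, C: about +3, D: about -2. Region A is most positive.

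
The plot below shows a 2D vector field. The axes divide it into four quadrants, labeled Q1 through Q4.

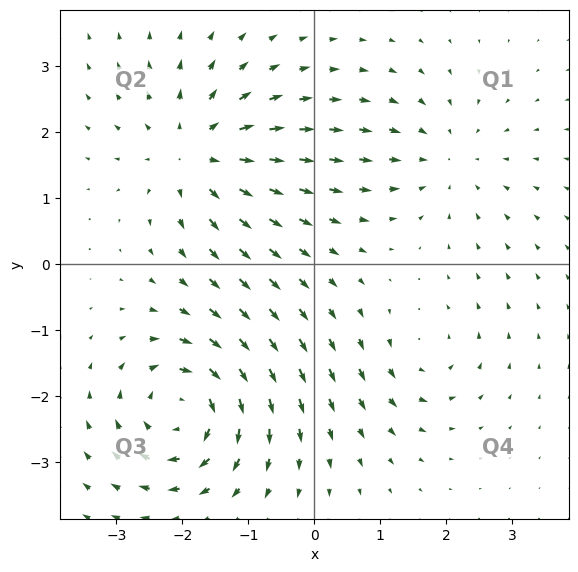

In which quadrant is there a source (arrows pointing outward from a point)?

Q2

The source sits at approximately (-1.8, 1.7), which lies in quadrant Q2. The divergence there is about +5, positive as expected for a source.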